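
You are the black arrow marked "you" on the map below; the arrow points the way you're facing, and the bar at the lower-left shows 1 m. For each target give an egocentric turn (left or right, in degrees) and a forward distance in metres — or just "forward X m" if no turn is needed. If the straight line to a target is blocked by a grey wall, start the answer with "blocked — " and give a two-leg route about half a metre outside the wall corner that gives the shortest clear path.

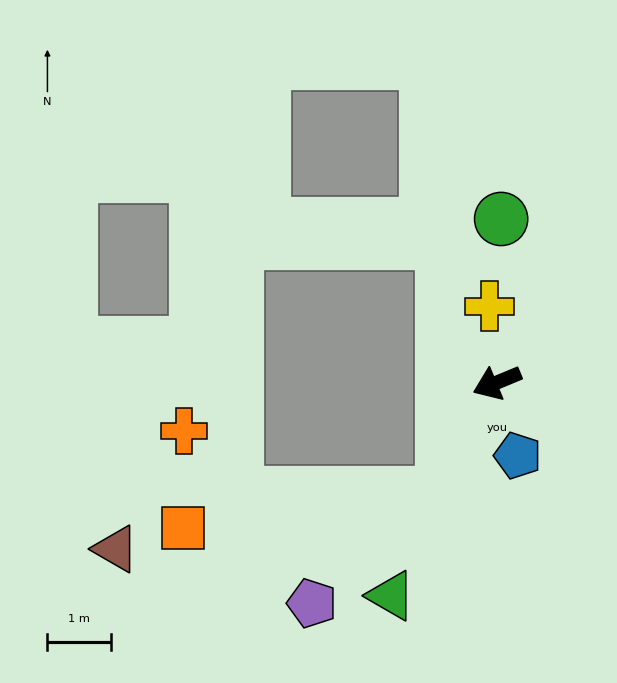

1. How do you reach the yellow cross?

turn right 107°, forward 1.2 m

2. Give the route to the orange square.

blocked — turn left 42°, forward 1.9 m, then turn right 57°, forward 4.1 m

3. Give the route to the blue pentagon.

turn left 83°, forward 1.2 m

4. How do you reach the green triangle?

turn left 41°, forward 3.7 m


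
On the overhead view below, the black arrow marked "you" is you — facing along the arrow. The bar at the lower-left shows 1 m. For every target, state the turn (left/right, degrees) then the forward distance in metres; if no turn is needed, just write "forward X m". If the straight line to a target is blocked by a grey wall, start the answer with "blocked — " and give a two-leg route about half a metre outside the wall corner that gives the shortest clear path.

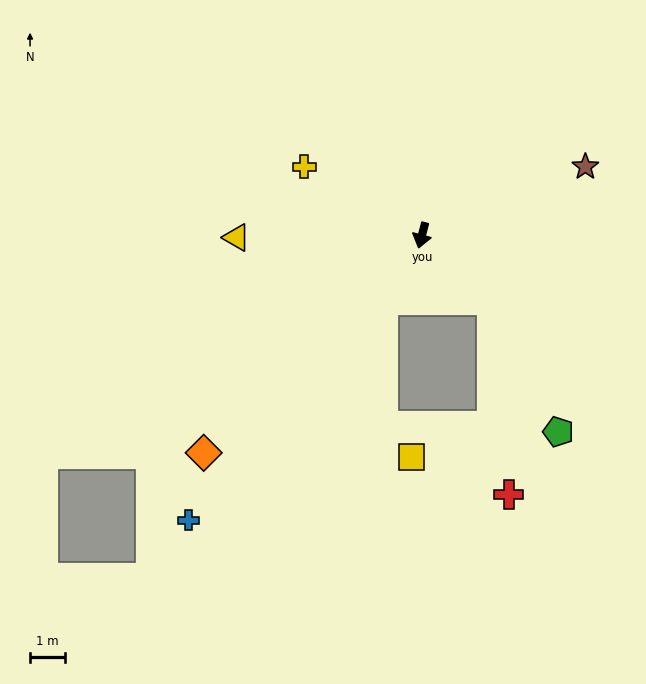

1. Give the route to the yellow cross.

turn right 106°, forward 3.9 m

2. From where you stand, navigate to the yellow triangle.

turn right 75°, forward 5.4 m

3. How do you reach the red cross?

blocked — turn left 61°, forward 2.8 m, then turn right 41°, forward 5.6 m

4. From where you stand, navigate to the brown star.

turn left 127°, forward 5.1 m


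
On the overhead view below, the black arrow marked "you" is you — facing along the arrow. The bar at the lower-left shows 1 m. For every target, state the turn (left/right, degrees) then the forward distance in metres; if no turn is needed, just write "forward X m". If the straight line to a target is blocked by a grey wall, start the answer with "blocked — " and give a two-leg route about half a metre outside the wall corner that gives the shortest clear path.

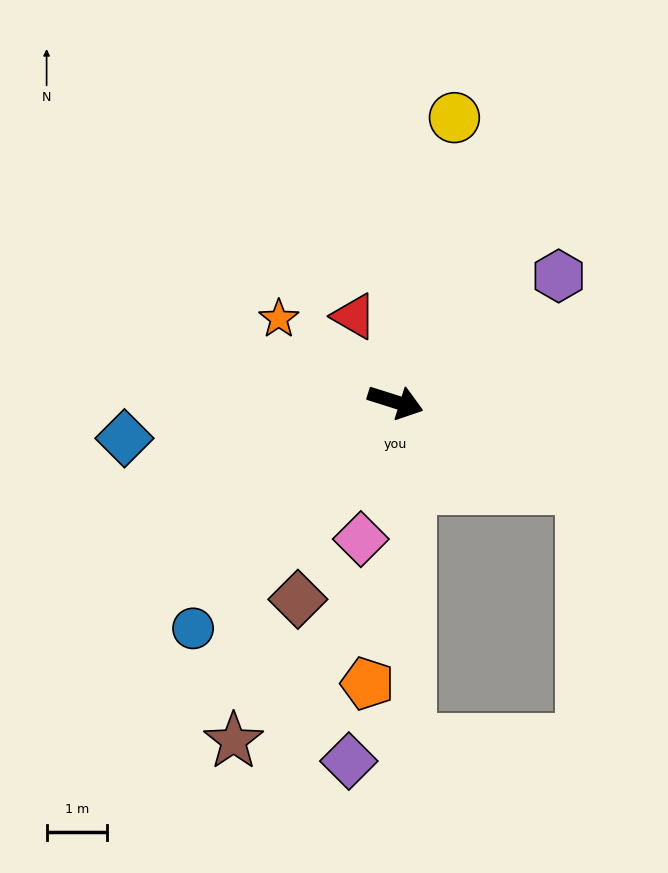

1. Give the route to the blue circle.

turn right 114°, forward 5.0 m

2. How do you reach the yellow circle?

turn left 96°, forward 4.8 m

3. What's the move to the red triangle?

turn left 133°, forward 1.6 m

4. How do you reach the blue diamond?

turn right 155°, forward 4.5 m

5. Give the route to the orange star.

turn left 162°, forward 2.4 m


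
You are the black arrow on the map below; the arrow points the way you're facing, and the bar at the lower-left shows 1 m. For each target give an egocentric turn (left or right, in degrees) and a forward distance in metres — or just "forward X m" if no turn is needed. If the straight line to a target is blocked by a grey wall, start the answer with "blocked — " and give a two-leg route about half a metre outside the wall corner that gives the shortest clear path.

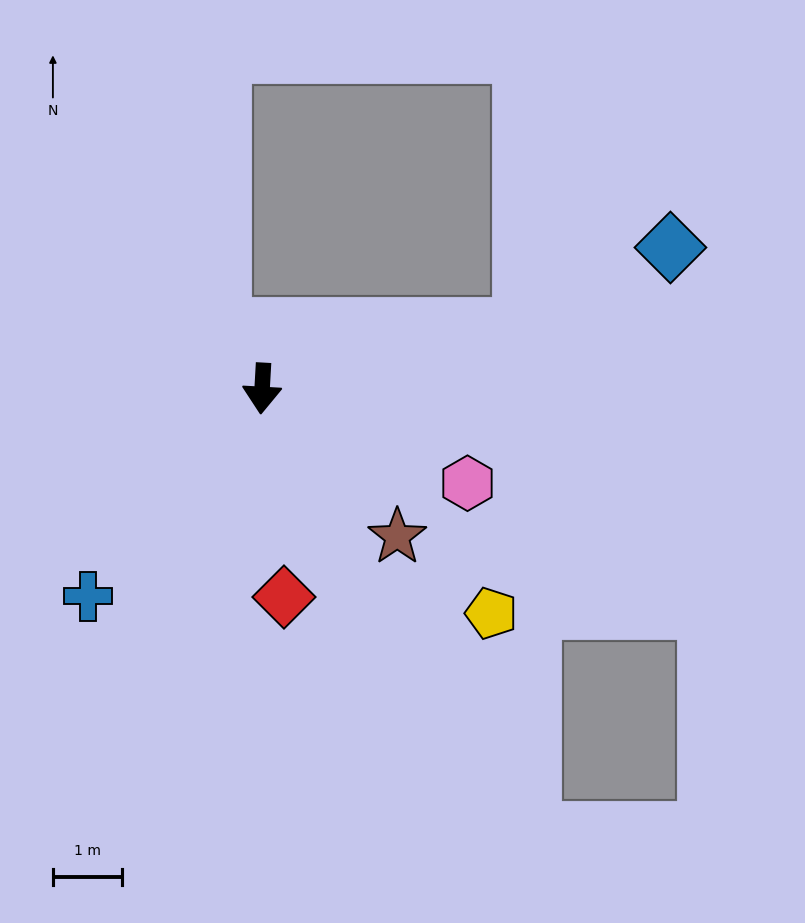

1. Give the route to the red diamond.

turn left 9°, forward 3.0 m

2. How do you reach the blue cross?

turn right 37°, forward 3.9 m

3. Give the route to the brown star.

turn left 46°, forward 2.9 m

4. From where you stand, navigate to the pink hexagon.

turn left 68°, forward 3.3 m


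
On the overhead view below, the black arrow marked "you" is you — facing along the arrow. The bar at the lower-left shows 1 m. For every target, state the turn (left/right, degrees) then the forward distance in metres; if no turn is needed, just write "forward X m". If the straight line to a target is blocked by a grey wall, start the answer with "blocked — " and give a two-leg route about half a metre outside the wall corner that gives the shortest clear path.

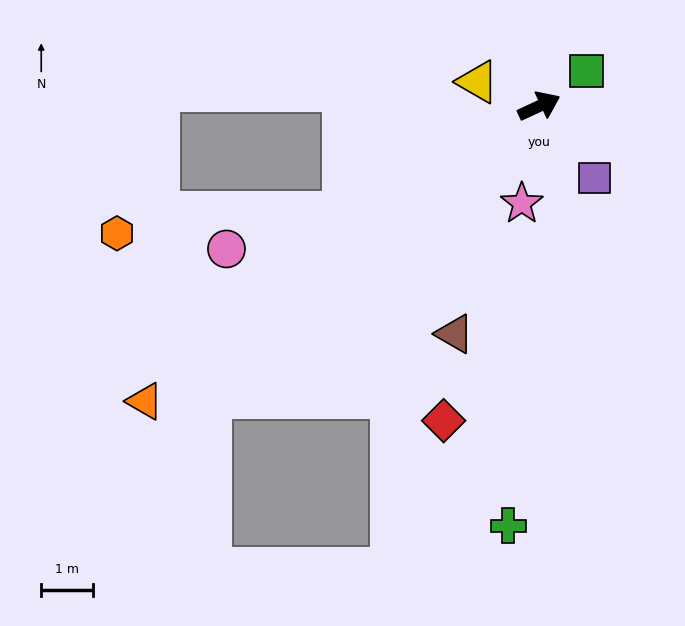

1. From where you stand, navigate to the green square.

turn left 12°, forward 1.1 m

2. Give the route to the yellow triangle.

turn left 134°, forward 1.3 m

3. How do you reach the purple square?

turn right 77°, forward 1.7 m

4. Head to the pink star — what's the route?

turn right 125°, forward 1.9 m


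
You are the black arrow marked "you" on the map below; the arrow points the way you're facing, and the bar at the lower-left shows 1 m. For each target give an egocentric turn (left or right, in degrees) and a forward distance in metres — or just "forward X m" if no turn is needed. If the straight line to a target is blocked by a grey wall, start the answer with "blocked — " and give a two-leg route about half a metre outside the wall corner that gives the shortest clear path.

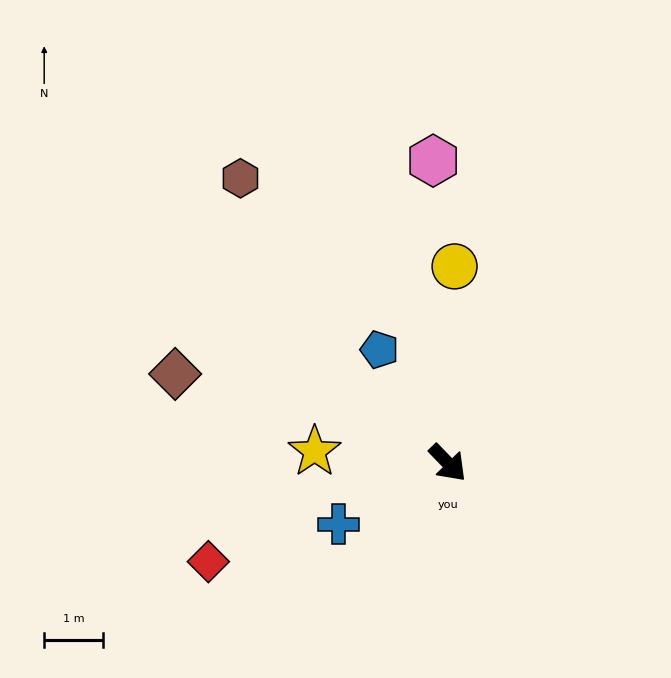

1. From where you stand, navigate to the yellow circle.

turn left 134°, forward 3.4 m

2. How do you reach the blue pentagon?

turn left 167°, forward 2.3 m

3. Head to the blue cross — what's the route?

turn right 105°, forward 2.1 m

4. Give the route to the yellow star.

turn right 139°, forward 2.3 m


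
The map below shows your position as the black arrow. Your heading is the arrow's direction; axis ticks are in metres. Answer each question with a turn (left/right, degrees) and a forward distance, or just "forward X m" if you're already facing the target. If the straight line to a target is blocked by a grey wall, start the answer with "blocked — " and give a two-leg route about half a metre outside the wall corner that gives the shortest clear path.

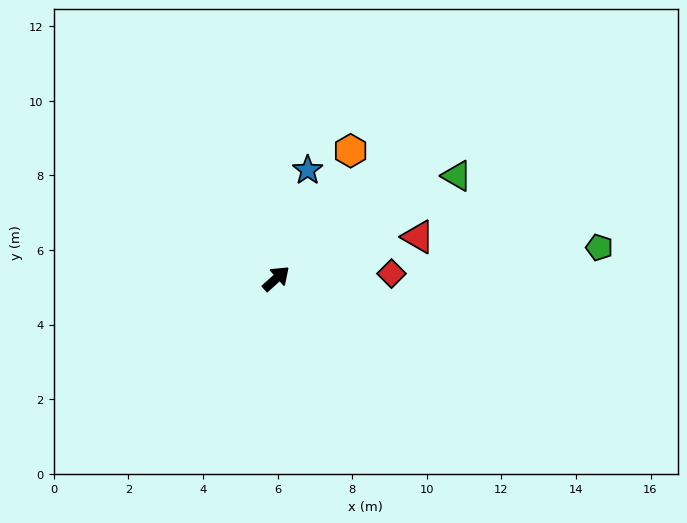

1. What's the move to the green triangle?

turn right 12°, forward 5.6 m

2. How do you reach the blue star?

turn left 32°, forward 3.0 m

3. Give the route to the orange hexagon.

turn left 18°, forward 4.0 m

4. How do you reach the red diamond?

turn right 40°, forward 3.1 m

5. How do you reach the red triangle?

turn right 26°, forward 4.0 m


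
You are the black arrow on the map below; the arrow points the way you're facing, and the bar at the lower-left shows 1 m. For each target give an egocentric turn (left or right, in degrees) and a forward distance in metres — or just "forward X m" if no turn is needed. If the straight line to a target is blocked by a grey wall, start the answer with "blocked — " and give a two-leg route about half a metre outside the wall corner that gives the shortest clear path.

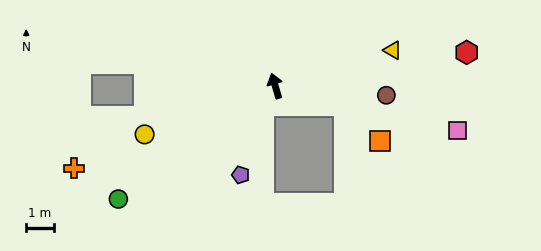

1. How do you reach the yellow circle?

turn left 94°, forward 5.0 m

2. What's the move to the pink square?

turn right 120°, forward 6.8 m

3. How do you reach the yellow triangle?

turn right 89°, forward 4.4 m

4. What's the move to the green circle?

turn left 110°, forward 7.0 m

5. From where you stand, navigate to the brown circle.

turn right 111°, forward 4.0 m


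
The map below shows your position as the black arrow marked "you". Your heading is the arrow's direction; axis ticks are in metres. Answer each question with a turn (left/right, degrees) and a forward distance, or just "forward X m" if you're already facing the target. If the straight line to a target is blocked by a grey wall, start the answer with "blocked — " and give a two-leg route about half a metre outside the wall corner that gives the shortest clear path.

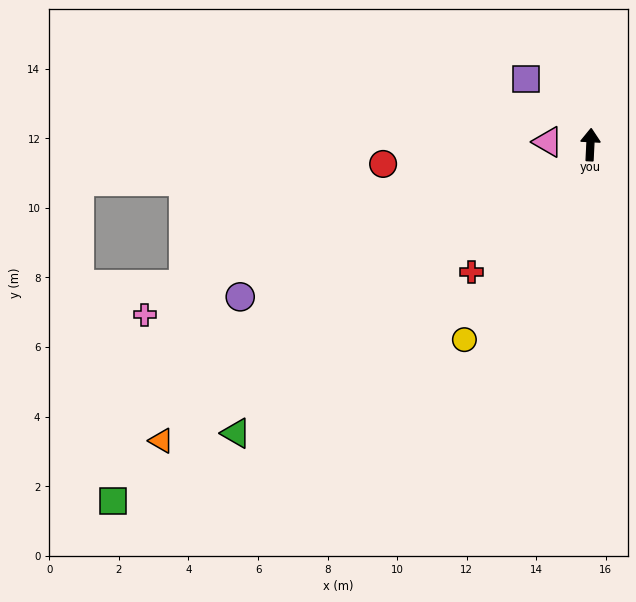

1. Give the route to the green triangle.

turn left 132°, forward 13.1 m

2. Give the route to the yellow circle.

turn left 150°, forward 6.7 m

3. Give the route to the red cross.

turn left 140°, forward 5.0 m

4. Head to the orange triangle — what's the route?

turn left 127°, forward 15.0 m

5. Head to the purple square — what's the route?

turn left 47°, forward 2.6 m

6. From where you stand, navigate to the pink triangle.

turn left 89°, forward 1.2 m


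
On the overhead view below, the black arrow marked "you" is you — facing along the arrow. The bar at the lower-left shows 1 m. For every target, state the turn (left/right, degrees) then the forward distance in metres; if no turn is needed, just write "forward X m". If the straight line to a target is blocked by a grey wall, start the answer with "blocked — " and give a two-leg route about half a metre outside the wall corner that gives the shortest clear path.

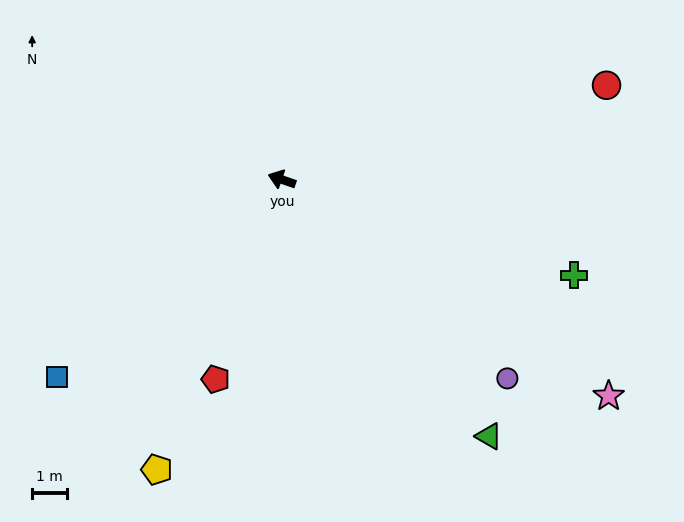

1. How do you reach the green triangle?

turn left 148°, forward 9.4 m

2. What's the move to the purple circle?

turn left 158°, forward 8.6 m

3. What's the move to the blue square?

turn left 60°, forward 8.5 m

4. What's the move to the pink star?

turn left 166°, forward 11.1 m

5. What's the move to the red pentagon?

turn left 91°, forward 6.0 m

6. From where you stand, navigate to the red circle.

turn right 145°, forward 9.6 m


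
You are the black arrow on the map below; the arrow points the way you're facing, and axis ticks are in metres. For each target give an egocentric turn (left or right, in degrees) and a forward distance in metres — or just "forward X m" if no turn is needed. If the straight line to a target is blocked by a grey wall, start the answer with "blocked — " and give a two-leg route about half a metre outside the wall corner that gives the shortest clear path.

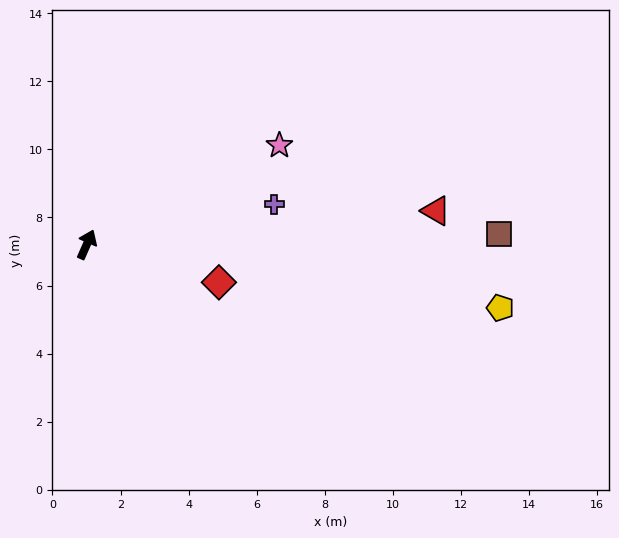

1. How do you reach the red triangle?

turn right 61°, forward 10.3 m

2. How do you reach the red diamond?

turn right 82°, forward 4.0 m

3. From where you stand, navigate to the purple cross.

turn right 54°, forward 5.6 m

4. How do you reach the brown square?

turn right 65°, forward 12.1 m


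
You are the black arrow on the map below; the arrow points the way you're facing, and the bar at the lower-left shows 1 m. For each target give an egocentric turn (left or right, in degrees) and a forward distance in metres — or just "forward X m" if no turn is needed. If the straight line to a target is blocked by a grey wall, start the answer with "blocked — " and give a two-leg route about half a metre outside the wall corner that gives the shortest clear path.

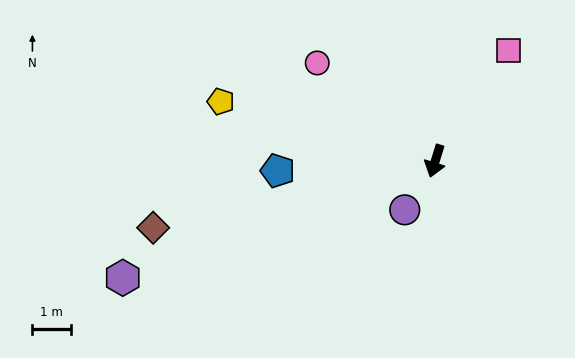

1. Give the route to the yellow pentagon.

turn right 88°, forward 5.8 m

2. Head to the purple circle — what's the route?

turn right 15°, forward 1.5 m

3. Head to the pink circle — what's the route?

turn right 113°, forward 4.0 m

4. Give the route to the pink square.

turn left 164°, forward 3.5 m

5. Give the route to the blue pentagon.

turn right 69°, forward 4.1 m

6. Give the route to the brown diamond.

turn right 60°, forward 7.6 m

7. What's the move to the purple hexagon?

turn right 52°, forward 8.7 m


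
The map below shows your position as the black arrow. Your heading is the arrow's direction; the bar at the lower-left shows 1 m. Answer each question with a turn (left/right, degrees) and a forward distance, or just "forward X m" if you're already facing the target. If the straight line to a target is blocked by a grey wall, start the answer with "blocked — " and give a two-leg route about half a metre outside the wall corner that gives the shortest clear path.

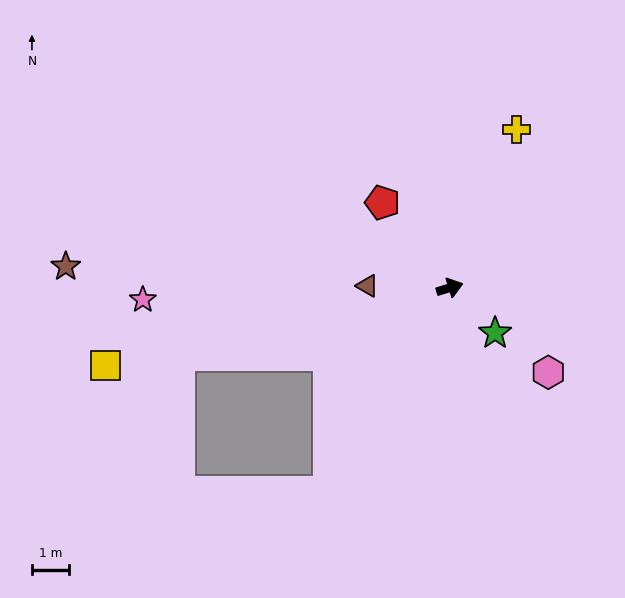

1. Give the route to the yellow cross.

turn left 50°, forward 4.6 m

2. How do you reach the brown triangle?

turn left 161°, forward 2.2 m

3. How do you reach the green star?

turn right 62°, forward 1.7 m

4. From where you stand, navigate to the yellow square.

turn left 176°, forward 9.5 m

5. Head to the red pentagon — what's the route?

turn left 111°, forward 2.9 m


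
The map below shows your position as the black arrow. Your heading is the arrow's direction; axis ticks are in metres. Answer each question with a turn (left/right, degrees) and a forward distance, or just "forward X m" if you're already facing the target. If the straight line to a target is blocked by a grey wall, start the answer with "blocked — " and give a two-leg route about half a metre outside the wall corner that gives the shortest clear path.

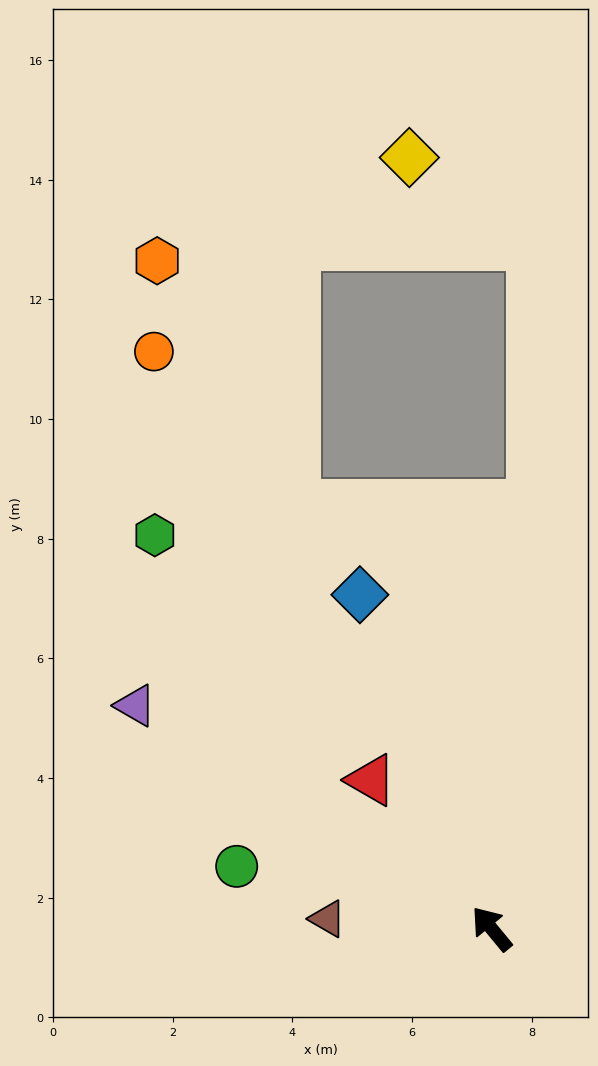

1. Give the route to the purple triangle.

turn left 18°, forward 7.0 m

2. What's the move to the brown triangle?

turn left 47°, forward 2.7 m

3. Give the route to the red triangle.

forward 3.2 m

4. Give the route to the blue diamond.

turn right 18°, forward 6.0 m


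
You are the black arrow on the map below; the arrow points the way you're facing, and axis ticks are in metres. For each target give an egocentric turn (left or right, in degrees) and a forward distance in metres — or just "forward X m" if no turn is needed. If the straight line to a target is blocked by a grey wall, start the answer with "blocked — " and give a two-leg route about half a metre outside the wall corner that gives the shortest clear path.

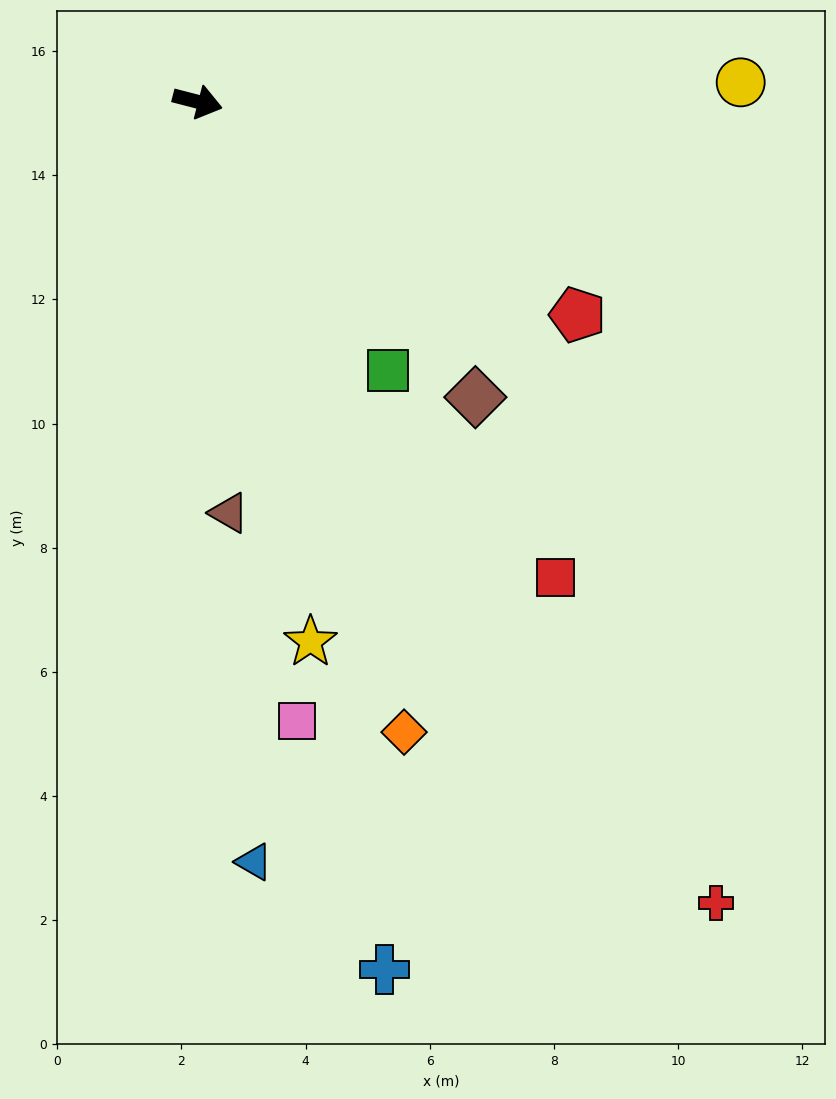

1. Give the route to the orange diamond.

turn right 57°, forward 10.7 m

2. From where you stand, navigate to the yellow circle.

turn left 17°, forward 8.8 m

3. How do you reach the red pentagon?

turn right 15°, forward 7.0 m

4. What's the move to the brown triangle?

turn right 71°, forward 6.6 m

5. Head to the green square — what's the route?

turn right 40°, forward 5.3 m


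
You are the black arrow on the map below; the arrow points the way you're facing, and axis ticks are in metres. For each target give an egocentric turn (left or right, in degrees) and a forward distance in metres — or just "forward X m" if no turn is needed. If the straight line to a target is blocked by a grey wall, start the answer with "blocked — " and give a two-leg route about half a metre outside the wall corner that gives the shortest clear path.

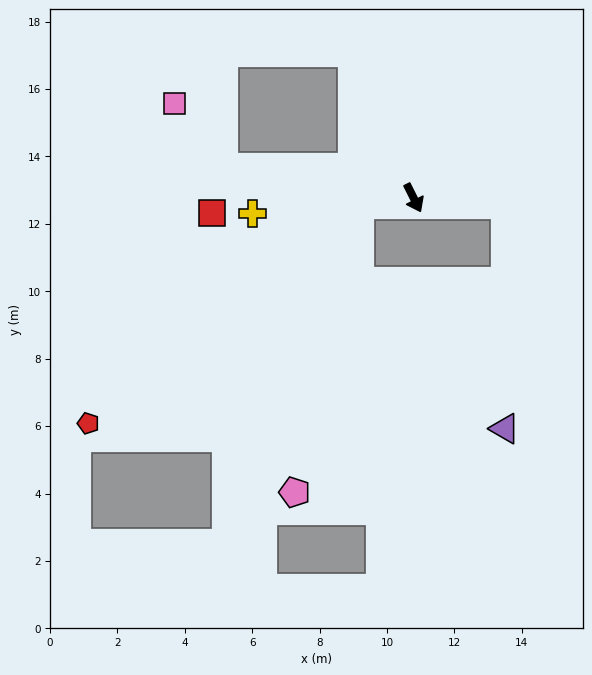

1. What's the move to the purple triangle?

blocked — turn left 59°, forward 2.7 m, then turn right 86°, forward 6.6 m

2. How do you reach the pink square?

blocked — turn right 126°, forward 5.7 m, then turn right 43°, forward 2.4 m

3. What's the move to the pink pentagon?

blocked — turn right 109°, forward 1.6 m, then turn left 70°, forward 8.7 m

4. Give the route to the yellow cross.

turn right 111°, forward 4.8 m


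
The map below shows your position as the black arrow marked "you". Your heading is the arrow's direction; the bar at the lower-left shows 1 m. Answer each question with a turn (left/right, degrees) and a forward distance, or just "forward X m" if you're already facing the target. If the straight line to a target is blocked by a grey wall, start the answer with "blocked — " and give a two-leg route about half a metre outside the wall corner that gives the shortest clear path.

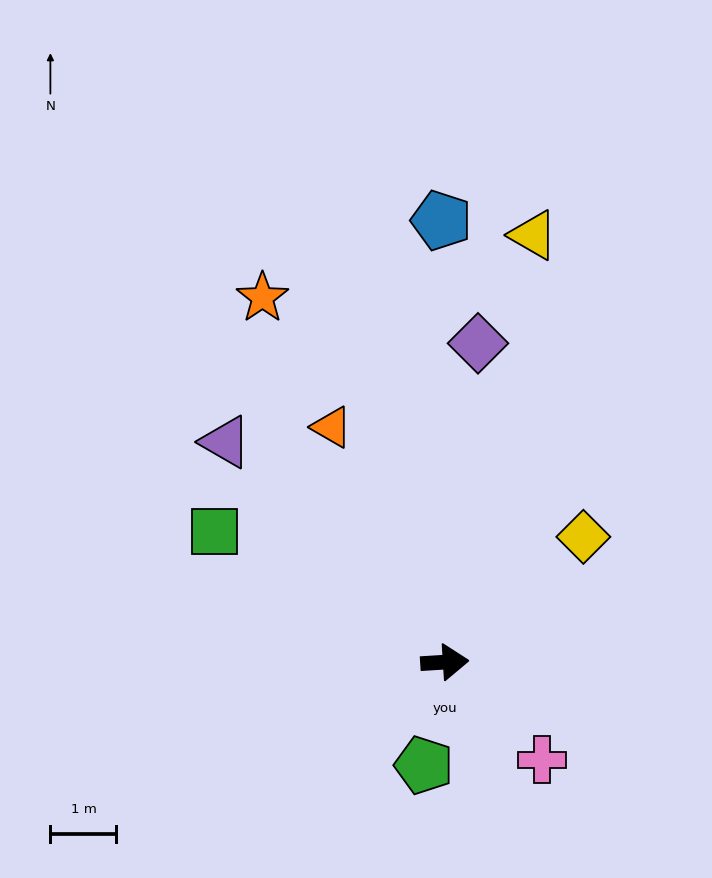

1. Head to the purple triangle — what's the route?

turn left 131°, forward 4.7 m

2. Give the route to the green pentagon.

turn right 105°, forward 1.6 m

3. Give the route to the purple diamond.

turn left 80°, forward 4.8 m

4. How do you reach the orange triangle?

turn left 112°, forward 3.9 m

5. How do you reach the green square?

turn left 147°, forward 4.0 m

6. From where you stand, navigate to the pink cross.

turn right 49°, forward 2.1 m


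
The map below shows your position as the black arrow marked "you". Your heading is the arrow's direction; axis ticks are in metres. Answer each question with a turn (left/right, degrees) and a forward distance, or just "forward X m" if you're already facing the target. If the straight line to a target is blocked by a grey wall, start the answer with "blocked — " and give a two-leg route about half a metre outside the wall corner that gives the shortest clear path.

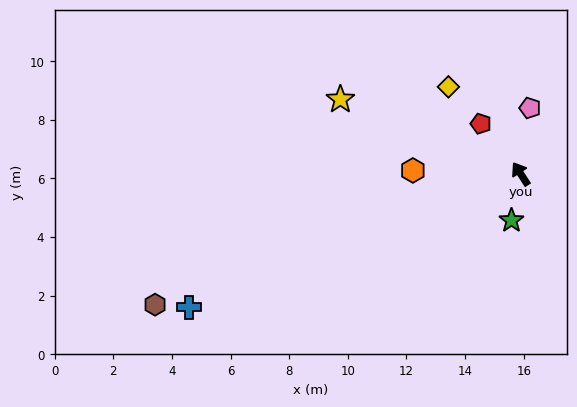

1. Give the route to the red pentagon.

turn left 6°, forward 2.2 m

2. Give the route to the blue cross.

turn left 79°, forward 12.2 m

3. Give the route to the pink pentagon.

turn right 41°, forward 2.3 m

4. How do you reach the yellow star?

turn left 35°, forward 6.7 m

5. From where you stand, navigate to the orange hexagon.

turn left 55°, forward 3.7 m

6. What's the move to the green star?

turn left 136°, forward 1.6 m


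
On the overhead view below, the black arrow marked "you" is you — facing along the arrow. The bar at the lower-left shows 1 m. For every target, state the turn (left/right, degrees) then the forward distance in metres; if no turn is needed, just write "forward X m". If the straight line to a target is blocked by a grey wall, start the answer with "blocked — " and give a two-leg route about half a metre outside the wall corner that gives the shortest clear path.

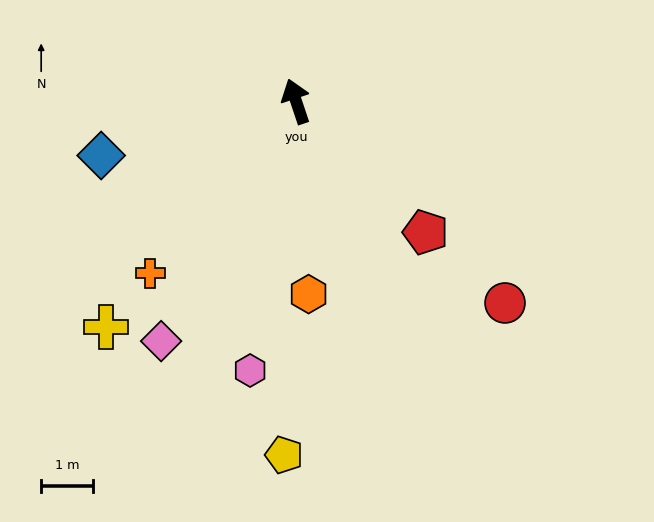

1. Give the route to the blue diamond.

turn left 87°, forward 3.9 m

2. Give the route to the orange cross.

turn left 121°, forward 4.4 m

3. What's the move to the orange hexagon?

turn left 165°, forward 3.7 m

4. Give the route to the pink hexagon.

turn left 152°, forward 5.3 m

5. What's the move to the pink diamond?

turn left 132°, forward 5.3 m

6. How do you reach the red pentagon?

turn right 154°, forward 3.6 m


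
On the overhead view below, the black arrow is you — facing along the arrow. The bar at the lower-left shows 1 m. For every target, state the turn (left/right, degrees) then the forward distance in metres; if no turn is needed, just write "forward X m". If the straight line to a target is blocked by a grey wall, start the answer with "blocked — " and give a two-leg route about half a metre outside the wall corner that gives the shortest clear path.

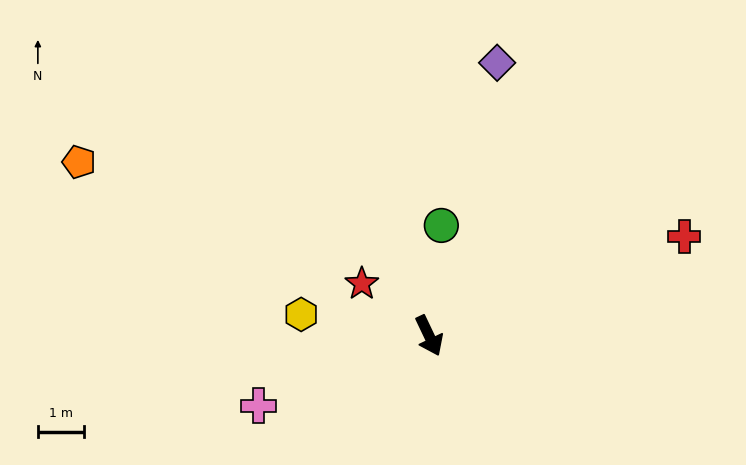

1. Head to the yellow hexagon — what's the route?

turn right 125°, forward 2.8 m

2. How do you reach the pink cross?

turn right 93°, forward 4.0 m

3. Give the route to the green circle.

turn left 148°, forward 2.4 m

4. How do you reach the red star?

turn right 153°, forward 1.8 m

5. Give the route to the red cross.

turn left 86°, forward 5.9 m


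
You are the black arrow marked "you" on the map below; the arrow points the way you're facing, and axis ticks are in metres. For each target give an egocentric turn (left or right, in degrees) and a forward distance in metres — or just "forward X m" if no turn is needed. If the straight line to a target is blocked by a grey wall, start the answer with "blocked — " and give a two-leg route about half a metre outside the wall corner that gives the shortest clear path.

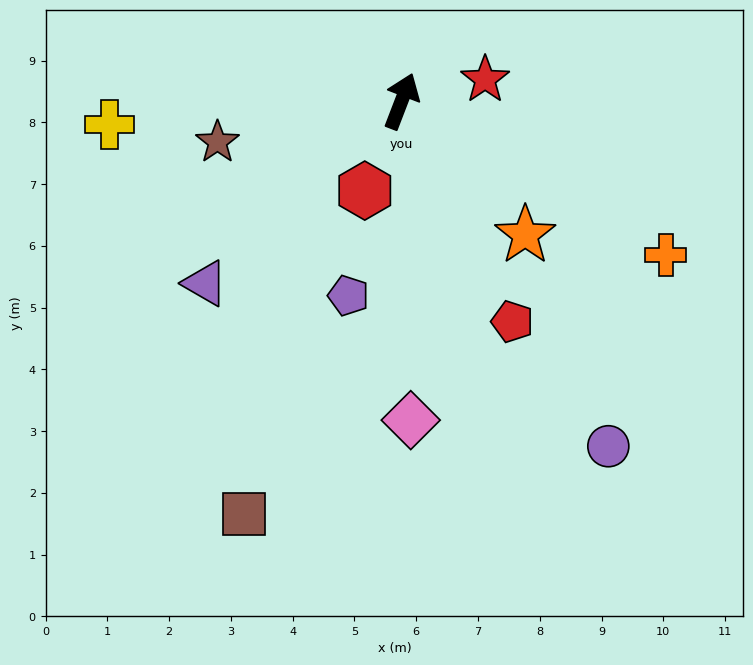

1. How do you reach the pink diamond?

turn right 157°, forward 5.2 m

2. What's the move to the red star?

turn right 54°, forward 1.4 m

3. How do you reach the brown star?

turn left 124°, forward 3.1 m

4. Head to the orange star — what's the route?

turn right 116°, forward 3.0 m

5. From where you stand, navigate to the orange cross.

turn right 99°, forward 5.0 m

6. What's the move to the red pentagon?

turn right 132°, forward 4.0 m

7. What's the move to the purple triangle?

turn left 154°, forward 4.3 m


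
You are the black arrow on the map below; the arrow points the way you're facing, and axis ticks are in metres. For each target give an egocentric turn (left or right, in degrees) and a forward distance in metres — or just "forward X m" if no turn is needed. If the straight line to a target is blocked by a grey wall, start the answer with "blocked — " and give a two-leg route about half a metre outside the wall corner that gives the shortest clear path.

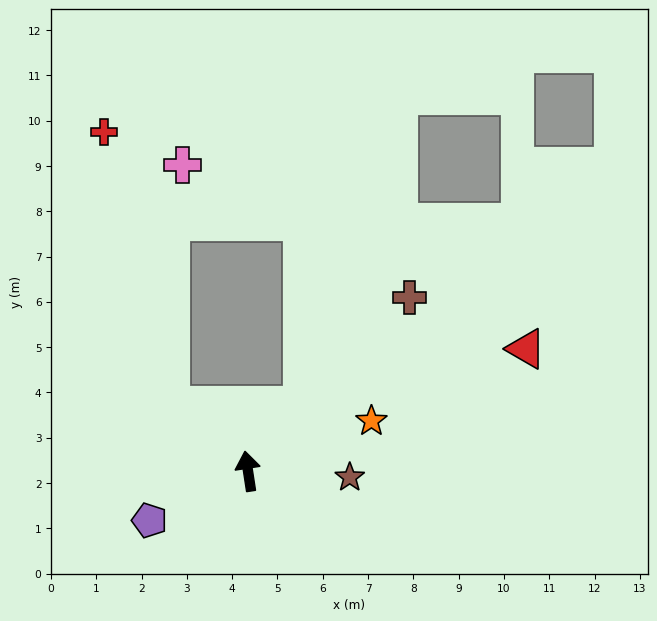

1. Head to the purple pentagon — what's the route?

turn left 108°, forward 2.4 m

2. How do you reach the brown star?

turn right 102°, forward 2.2 m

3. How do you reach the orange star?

turn right 77°, forward 2.9 m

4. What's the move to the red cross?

blocked — turn left 41°, forward 2.2 m, then turn right 36°, forward 6.2 m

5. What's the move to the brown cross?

turn right 52°, forward 5.2 m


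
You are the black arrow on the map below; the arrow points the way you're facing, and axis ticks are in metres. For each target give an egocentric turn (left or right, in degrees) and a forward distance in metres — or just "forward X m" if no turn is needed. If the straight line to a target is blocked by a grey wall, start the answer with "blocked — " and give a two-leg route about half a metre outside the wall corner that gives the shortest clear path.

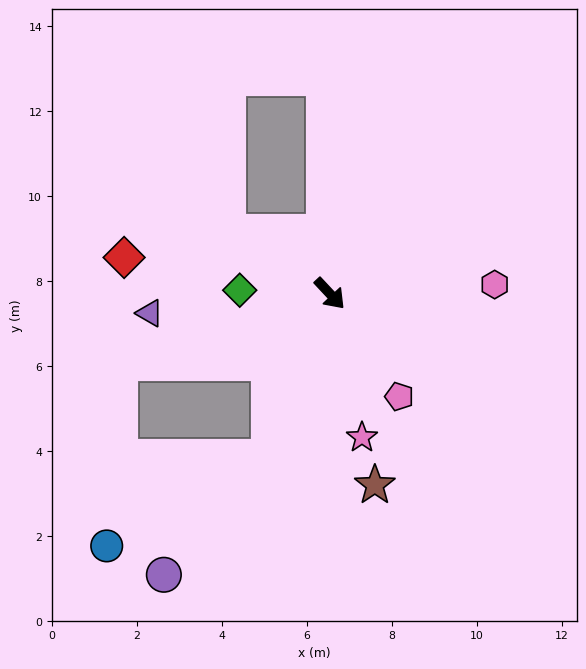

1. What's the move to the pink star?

turn right 30°, forward 3.5 m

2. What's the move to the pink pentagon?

turn right 9°, forward 2.9 m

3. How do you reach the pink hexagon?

turn left 50°, forward 3.9 m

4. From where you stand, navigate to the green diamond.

turn right 135°, forward 2.1 m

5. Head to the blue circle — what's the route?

blocked — turn right 63°, forward 4.1 m, then turn right 42°, forward 4.4 m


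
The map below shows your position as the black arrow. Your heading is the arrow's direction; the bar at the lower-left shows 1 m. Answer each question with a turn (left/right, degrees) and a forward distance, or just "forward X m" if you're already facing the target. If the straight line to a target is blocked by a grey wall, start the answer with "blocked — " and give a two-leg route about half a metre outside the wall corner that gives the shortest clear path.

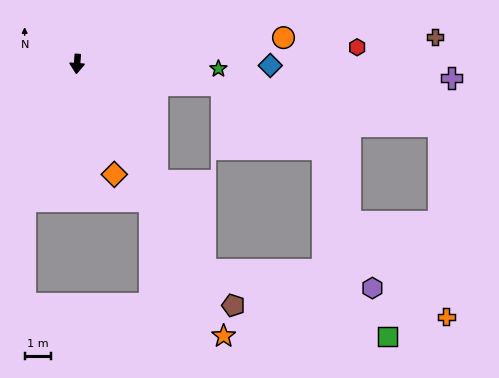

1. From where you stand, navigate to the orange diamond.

turn left 23°, forward 4.5 m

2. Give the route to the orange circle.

turn left 101°, forward 7.9 m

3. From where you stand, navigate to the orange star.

turn left 32°, forward 11.8 m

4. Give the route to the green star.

turn left 92°, forward 5.4 m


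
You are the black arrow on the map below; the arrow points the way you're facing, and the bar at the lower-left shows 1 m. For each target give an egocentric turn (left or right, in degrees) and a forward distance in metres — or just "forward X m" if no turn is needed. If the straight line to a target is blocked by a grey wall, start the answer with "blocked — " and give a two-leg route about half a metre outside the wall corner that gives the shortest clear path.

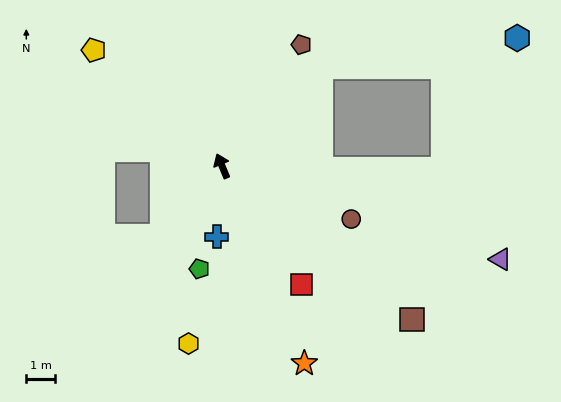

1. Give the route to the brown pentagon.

turn right 56°, forward 5.0 m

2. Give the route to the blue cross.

turn left 153°, forward 2.5 m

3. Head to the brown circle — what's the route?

turn right 135°, forward 4.9 m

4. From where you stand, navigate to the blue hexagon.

blocked — turn right 68°, forward 4.9 m, then turn right 36°, forward 6.9 m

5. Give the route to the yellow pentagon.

turn left 25°, forward 6.0 m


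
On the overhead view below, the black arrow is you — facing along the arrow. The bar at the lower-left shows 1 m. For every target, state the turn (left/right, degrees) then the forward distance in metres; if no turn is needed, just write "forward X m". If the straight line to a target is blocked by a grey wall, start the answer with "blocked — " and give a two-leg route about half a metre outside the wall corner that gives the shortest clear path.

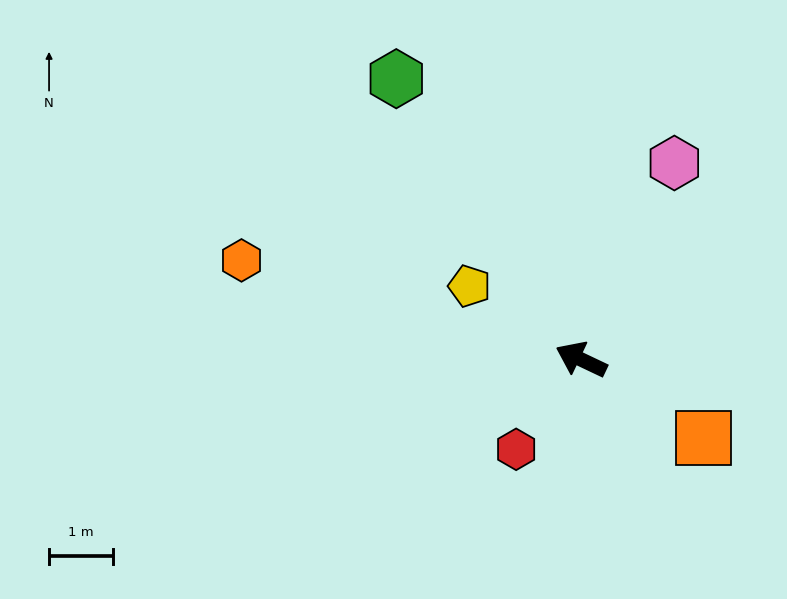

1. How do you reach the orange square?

turn left 173°, forward 2.3 m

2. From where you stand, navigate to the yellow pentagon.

turn right 8°, forward 2.1 m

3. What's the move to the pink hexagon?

turn right 90°, forward 3.4 m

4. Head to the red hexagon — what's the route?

turn left 80°, forward 1.7 m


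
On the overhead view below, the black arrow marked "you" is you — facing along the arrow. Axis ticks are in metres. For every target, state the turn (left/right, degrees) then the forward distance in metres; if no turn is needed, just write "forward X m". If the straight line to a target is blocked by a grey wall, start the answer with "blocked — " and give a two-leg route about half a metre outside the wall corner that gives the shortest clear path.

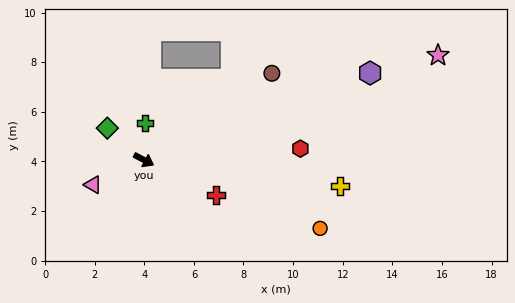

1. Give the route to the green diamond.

turn left 167°, forward 2.0 m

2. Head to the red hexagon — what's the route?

turn left 32°, forward 6.3 m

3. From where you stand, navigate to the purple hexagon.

turn left 49°, forward 9.8 m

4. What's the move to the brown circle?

turn left 62°, forward 6.2 m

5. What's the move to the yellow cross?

turn left 20°, forward 8.0 m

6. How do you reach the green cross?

turn left 116°, forward 1.5 m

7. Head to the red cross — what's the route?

forward 3.3 m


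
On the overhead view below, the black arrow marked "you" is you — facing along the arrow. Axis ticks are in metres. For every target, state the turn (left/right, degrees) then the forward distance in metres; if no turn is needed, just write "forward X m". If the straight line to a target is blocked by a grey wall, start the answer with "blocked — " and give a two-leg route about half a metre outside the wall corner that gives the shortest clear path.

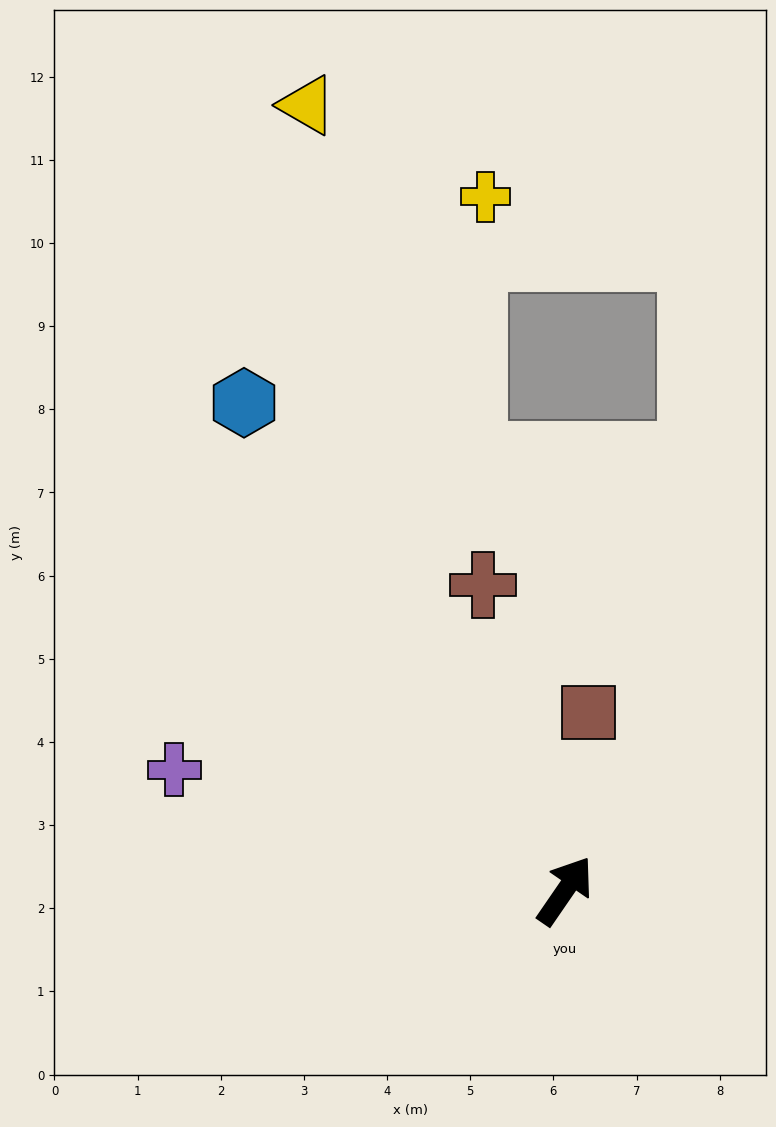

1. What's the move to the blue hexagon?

turn left 68°, forward 7.0 m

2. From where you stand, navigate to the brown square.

turn left 27°, forward 2.2 m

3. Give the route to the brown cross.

turn left 50°, forward 3.8 m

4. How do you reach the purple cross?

turn left 107°, forward 4.9 m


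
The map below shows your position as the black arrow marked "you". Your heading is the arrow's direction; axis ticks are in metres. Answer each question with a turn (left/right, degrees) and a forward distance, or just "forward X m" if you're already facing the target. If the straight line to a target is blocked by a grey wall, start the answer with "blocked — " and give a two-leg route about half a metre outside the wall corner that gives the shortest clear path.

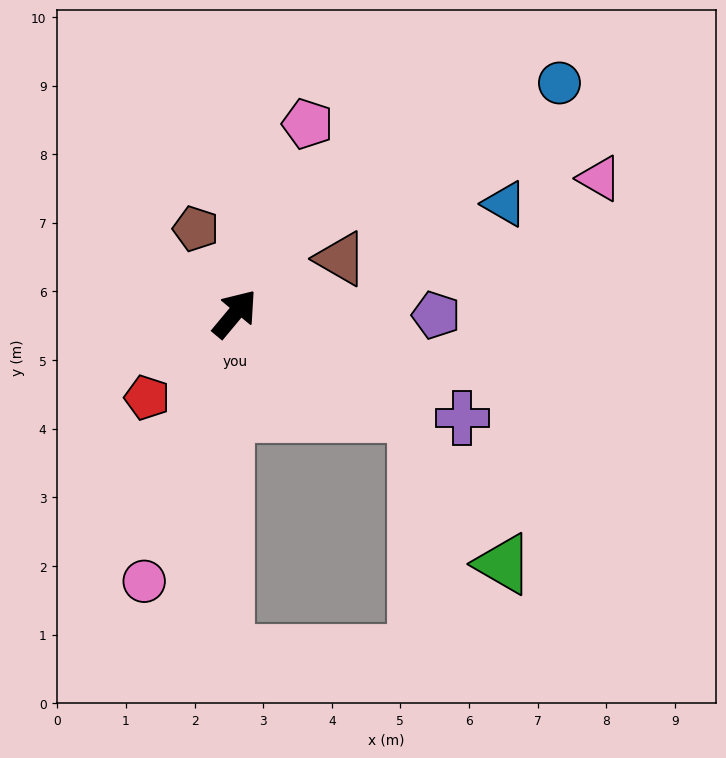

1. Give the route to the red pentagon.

turn left 174°, forward 1.8 m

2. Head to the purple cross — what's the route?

turn right 75°, forward 3.6 m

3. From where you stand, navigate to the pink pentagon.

turn left 19°, forward 3.0 m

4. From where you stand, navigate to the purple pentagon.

turn right 51°, forward 2.9 m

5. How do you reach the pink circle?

turn right 159°, forward 4.1 m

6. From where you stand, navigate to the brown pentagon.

turn left 65°, forward 1.4 m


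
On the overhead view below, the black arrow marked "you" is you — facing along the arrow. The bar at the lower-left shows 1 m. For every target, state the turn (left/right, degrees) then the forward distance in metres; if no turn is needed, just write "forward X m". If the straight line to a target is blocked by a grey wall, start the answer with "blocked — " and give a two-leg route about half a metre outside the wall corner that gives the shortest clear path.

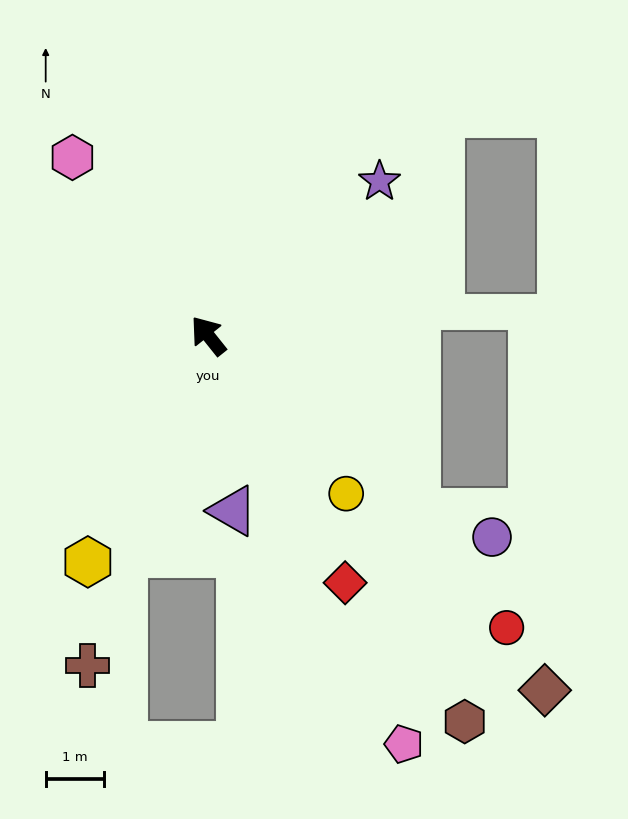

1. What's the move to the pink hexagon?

forward 3.8 m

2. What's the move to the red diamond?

turn left 170°, forward 4.8 m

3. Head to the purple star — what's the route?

turn right 87°, forward 3.9 m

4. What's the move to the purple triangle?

turn left 149°, forward 3.0 m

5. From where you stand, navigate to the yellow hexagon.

turn left 113°, forward 4.4 m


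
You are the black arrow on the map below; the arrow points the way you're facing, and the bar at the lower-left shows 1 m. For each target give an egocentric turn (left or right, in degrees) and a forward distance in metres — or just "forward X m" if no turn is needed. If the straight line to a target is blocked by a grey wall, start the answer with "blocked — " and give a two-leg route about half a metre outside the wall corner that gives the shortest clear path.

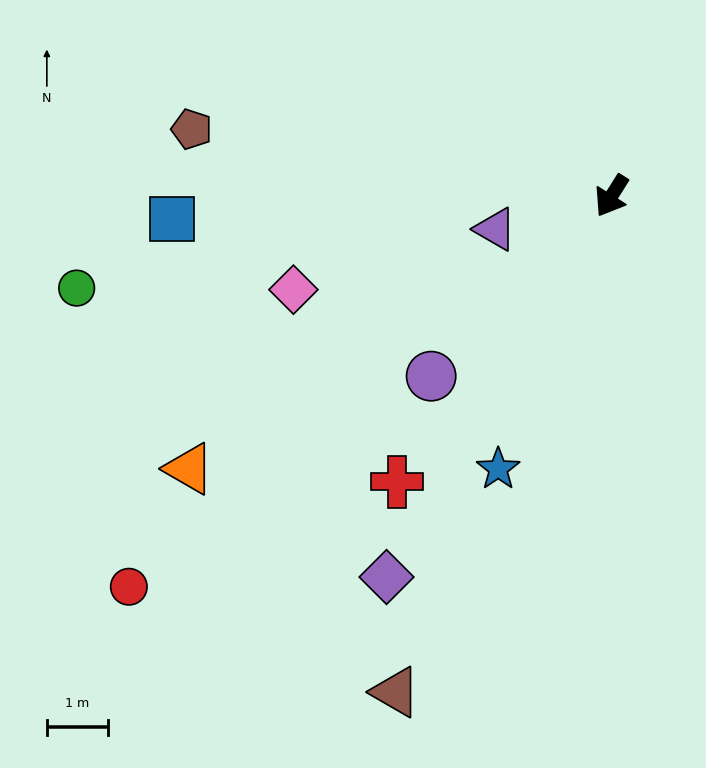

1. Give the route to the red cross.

turn right 5°, forward 5.8 m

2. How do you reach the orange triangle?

turn right 25°, forward 8.2 m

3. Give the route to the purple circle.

turn right 13°, forward 4.2 m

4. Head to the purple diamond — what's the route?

forward 7.2 m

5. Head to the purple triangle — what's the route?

turn right 42°, forward 2.0 m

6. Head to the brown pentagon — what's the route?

turn right 67°, forward 6.9 m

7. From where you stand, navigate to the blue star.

turn left 10°, forward 4.8 m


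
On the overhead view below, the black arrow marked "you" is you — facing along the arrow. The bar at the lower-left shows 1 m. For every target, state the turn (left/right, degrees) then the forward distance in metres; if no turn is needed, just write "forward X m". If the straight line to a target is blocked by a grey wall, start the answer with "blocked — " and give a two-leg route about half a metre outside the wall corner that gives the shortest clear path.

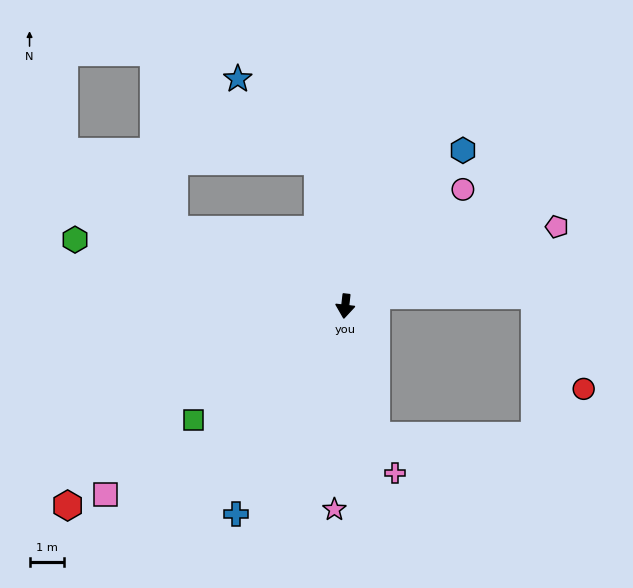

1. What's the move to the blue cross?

turn right 21°, forward 6.9 m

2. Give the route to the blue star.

blocked — turn right 163°, forward 4.4 m, then turn left 34°, forward 3.4 m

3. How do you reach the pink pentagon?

turn left 117°, forward 6.6 m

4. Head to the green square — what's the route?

turn right 47°, forward 5.6 m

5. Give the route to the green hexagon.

turn right 97°, forward 8.2 m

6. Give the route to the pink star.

turn left 3°, forward 6.0 m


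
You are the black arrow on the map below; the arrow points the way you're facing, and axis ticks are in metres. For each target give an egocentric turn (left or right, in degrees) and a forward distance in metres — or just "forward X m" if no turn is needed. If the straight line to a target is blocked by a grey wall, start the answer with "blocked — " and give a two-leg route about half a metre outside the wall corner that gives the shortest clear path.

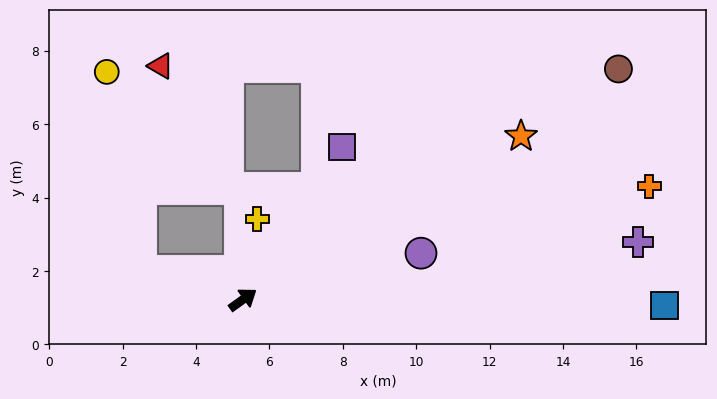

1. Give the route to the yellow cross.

turn left 44°, forward 2.2 m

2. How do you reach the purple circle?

turn right 21°, forward 5.0 m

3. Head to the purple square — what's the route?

turn left 21°, forward 5.0 m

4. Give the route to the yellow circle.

blocked — turn left 129°, forward 2.9 m, then turn right 65°, forward 5.5 m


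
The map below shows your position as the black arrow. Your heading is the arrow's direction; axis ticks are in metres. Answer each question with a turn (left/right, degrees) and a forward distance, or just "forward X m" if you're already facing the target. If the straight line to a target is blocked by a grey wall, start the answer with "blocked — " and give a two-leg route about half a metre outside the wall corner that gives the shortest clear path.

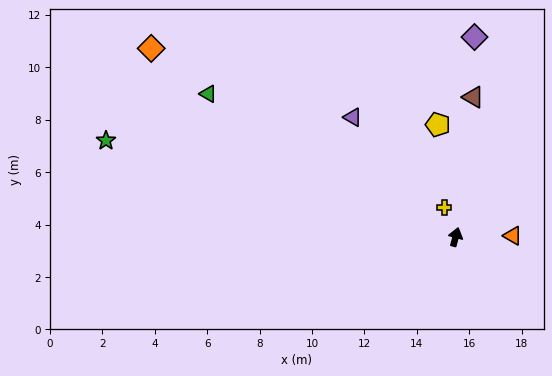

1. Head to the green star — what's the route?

turn left 90°, forward 13.8 m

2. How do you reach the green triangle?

turn left 75°, forward 10.9 m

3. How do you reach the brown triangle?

turn left 8°, forward 5.4 m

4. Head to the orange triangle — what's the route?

turn right 74°, forward 2.2 m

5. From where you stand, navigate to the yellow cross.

turn left 37°, forward 1.2 m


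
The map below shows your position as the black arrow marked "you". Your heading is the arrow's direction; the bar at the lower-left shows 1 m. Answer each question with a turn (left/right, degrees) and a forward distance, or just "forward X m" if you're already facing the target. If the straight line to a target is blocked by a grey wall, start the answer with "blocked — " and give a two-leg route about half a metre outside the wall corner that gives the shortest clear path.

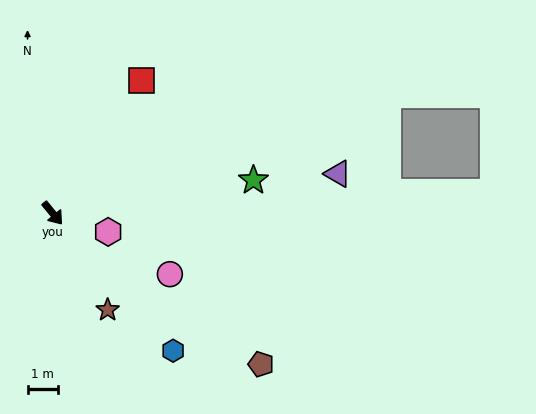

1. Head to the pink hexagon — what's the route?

turn left 32°, forward 1.9 m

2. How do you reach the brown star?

turn right 10°, forward 3.7 m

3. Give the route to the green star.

turn left 60°, forward 6.8 m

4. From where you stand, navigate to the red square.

turn left 107°, forward 5.3 m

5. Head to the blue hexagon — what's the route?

forward 6.1 m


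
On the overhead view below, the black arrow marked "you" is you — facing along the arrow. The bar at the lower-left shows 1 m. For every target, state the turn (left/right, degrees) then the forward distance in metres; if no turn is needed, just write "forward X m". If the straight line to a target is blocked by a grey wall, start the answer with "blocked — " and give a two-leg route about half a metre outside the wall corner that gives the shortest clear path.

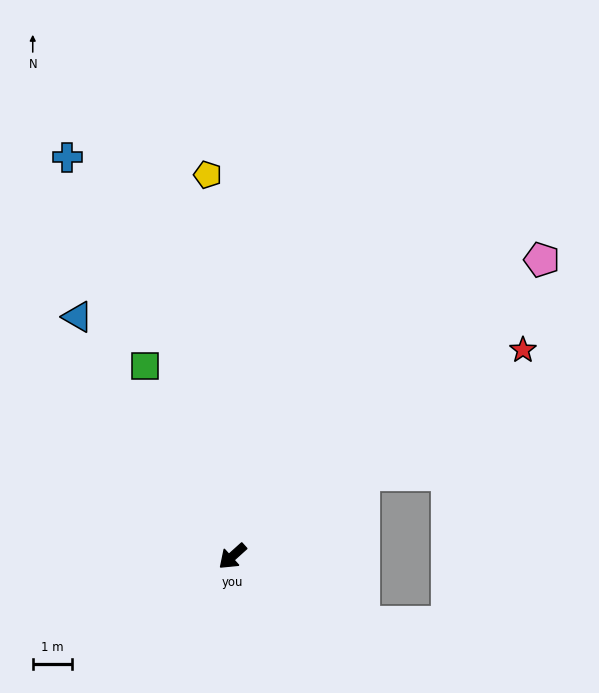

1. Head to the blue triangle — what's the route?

turn right 99°, forward 7.3 m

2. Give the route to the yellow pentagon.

turn right 128°, forward 9.8 m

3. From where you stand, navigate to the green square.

turn right 107°, forward 5.4 m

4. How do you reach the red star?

turn left 173°, forward 9.1 m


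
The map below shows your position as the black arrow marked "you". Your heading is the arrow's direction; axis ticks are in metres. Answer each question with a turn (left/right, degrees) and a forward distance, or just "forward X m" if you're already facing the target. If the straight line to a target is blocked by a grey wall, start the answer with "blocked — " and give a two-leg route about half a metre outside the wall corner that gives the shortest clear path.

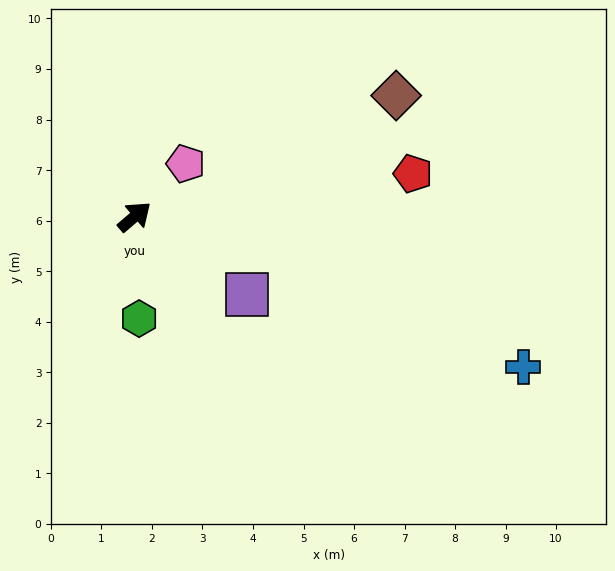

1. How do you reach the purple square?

turn right 75°, forward 2.7 m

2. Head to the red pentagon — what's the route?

turn right 32°, forward 5.6 m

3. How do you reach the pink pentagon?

turn left 6°, forward 1.5 m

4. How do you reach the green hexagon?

turn right 128°, forward 2.0 m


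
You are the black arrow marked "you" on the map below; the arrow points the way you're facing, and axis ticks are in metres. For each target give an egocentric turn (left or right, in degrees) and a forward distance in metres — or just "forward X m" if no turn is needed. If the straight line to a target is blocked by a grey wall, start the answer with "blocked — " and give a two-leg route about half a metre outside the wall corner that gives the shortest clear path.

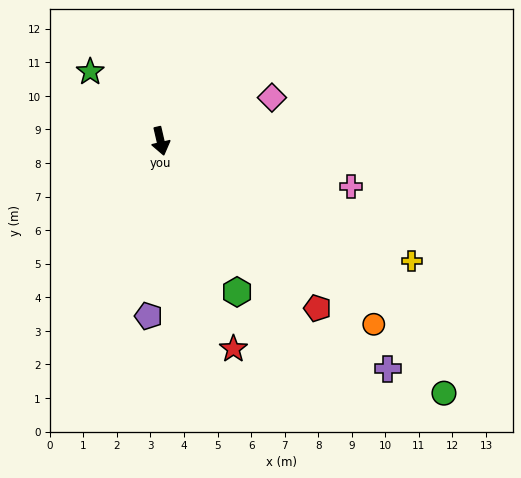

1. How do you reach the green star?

turn right 148°, forward 2.9 m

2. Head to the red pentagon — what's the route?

turn left 30°, forward 6.8 m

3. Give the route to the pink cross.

turn left 64°, forward 5.8 m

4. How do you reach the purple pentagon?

turn right 17°, forward 5.2 m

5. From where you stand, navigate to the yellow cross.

turn left 51°, forward 8.3 m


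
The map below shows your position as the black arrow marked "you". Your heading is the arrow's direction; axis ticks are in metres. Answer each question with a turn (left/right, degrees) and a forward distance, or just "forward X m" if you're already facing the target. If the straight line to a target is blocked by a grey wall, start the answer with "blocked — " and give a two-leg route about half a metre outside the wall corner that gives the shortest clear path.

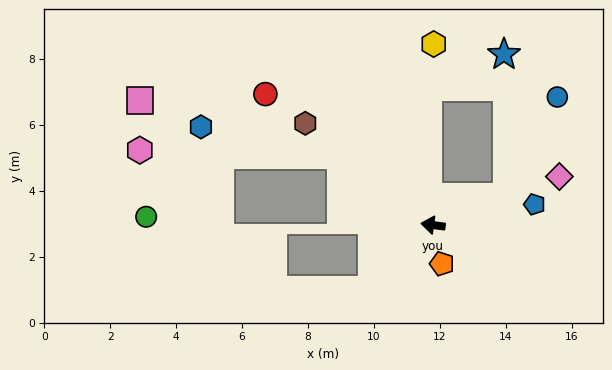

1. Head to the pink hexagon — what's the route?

blocked — turn right 29°, forward 3.5 m, then turn left 35°, forward 6.1 m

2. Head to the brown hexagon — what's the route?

turn right 31°, forward 5.0 m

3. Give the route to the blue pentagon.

turn right 161°, forward 3.1 m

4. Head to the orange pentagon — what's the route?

turn left 111°, forward 1.2 m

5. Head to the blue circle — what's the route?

blocked — turn right 151°, forward 2.4 m, then turn left 42°, forward 3.4 m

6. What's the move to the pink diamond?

turn right 151°, forward 4.1 m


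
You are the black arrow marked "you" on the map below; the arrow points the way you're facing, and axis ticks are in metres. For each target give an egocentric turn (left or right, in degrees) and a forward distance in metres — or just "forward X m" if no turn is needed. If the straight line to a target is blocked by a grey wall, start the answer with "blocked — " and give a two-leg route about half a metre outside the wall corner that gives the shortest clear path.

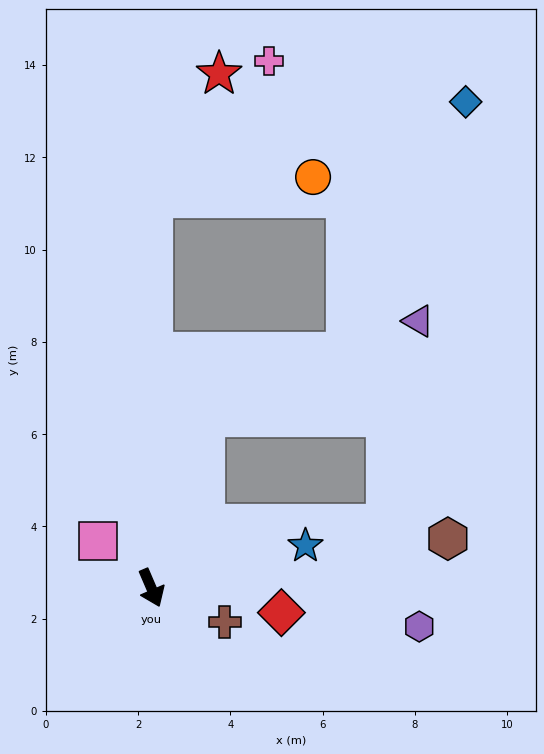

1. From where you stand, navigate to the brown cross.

turn left 42°, forward 1.8 m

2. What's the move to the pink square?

turn right 154°, forward 1.5 m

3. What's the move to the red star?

blocked — turn left 156°, forward 8.4 m, then turn right 27°, forward 3.1 m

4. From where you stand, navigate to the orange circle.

blocked — turn left 156°, forward 8.4 m, then turn right 82°, forward 3.5 m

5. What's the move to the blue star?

turn left 82°, forward 3.5 m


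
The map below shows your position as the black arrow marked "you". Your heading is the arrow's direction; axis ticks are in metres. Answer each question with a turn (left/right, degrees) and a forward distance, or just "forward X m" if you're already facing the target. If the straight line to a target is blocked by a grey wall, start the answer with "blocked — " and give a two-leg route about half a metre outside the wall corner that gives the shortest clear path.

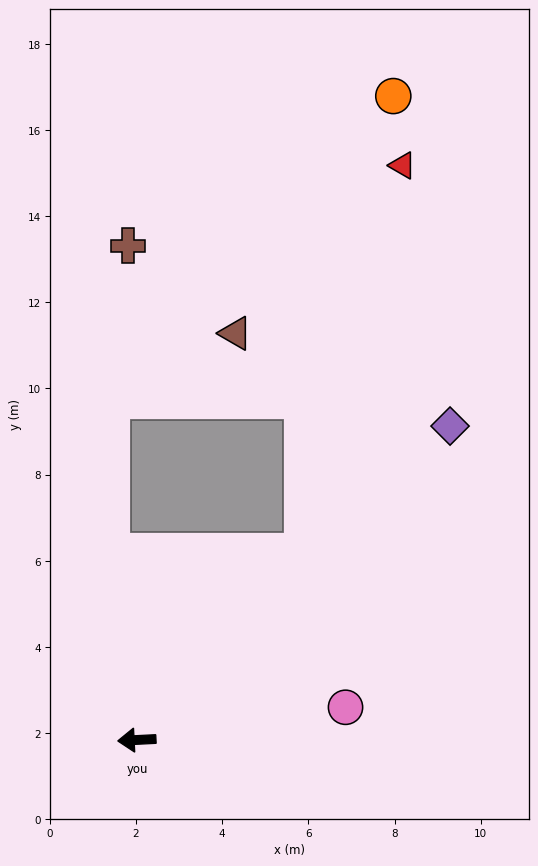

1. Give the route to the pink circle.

turn right 174°, forward 4.9 m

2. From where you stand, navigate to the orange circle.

blocked — turn right 134°, forward 5.8 m, then turn left 30°, forward 10.8 m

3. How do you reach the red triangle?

blocked — turn right 134°, forward 5.8 m, then turn left 27°, forward 9.3 m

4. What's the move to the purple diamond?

turn right 138°, forward 10.3 m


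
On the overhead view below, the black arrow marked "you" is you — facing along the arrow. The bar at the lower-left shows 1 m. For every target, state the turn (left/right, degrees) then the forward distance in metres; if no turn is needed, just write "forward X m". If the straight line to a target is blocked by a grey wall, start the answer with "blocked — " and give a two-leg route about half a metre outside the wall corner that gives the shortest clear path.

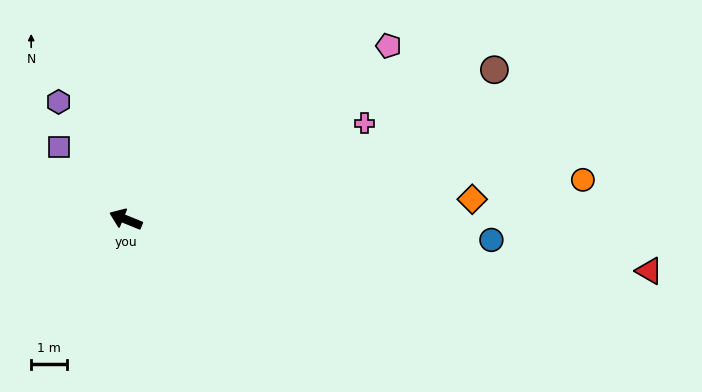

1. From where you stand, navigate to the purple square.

turn right 25°, forward 2.8 m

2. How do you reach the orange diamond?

turn right 155°, forward 9.8 m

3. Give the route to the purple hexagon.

turn right 38°, forward 3.8 m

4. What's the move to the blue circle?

turn right 161°, forward 10.3 m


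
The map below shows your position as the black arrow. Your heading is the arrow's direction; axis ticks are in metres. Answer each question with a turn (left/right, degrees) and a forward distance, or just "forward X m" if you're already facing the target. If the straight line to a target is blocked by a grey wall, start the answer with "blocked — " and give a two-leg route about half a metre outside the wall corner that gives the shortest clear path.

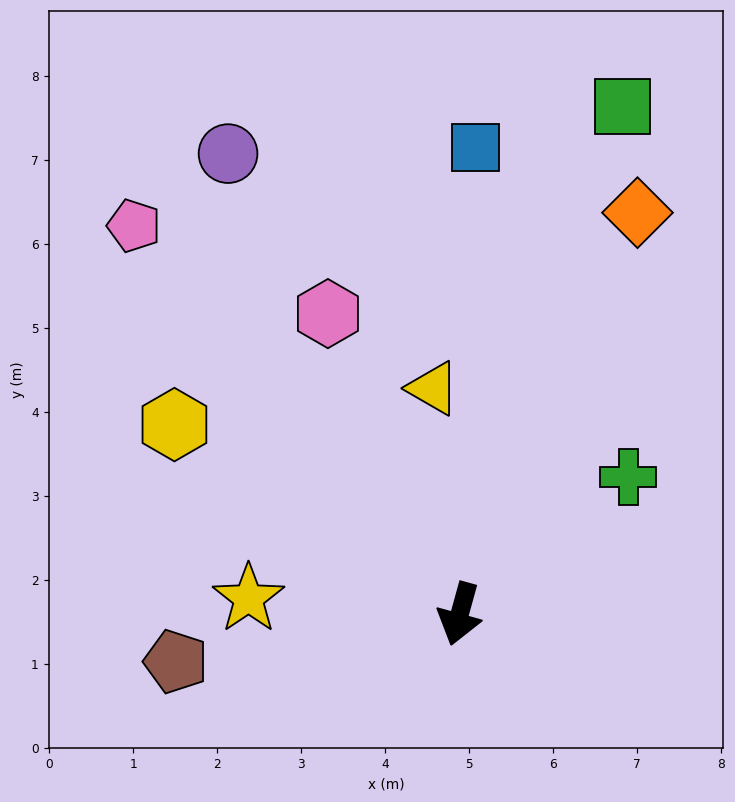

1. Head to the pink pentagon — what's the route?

turn right 125°, forward 6.0 m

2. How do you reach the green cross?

turn left 145°, forward 2.6 m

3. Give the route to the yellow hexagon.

turn right 108°, forward 4.1 m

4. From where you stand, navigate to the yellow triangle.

turn right 158°, forward 2.7 m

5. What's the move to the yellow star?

turn right 79°, forward 2.5 m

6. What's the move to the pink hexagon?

turn right 141°, forward 3.9 m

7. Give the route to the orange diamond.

turn left 172°, forward 5.2 m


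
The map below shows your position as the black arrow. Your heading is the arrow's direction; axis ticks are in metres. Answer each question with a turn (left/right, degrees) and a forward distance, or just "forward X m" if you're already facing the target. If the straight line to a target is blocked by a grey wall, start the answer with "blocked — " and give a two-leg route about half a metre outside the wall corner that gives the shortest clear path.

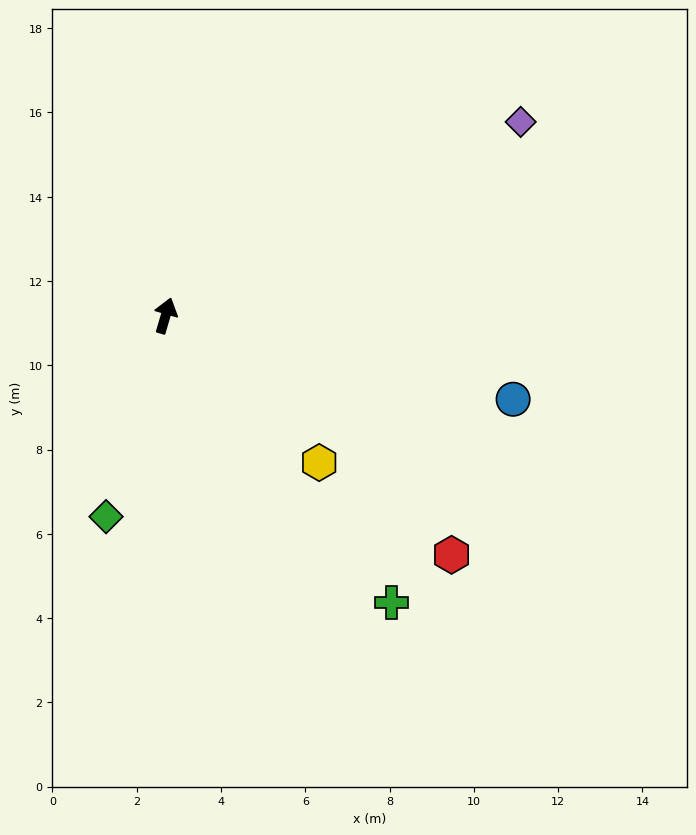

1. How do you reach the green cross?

turn right 126°, forward 8.7 m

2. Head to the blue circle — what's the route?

turn right 87°, forward 8.5 m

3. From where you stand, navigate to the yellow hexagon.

turn right 117°, forward 5.0 m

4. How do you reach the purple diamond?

turn right 45°, forward 9.6 m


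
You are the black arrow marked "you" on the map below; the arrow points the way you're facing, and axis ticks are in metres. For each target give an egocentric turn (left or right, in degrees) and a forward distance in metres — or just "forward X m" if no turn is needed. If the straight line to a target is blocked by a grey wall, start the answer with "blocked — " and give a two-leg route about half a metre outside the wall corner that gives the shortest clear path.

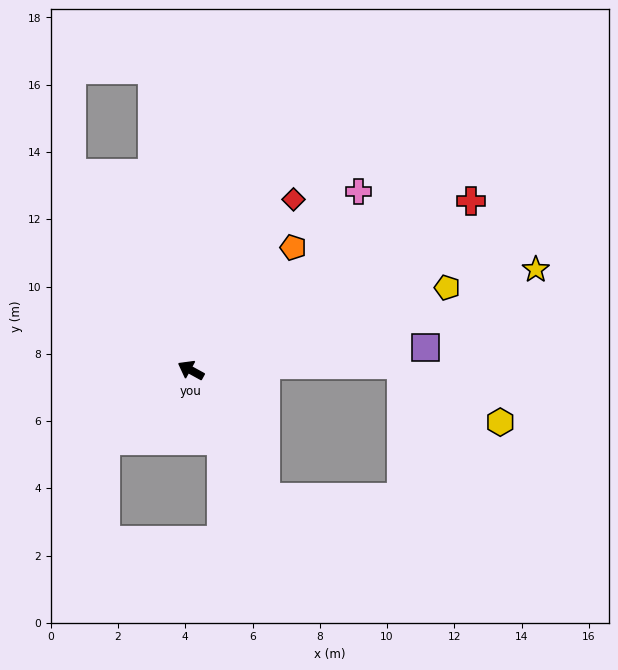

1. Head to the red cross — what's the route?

turn right 120°, forward 9.7 m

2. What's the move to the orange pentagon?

turn right 101°, forward 4.8 m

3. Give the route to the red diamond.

turn right 92°, forward 5.9 m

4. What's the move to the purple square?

turn right 146°, forward 7.0 m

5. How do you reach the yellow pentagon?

turn right 133°, forward 8.0 m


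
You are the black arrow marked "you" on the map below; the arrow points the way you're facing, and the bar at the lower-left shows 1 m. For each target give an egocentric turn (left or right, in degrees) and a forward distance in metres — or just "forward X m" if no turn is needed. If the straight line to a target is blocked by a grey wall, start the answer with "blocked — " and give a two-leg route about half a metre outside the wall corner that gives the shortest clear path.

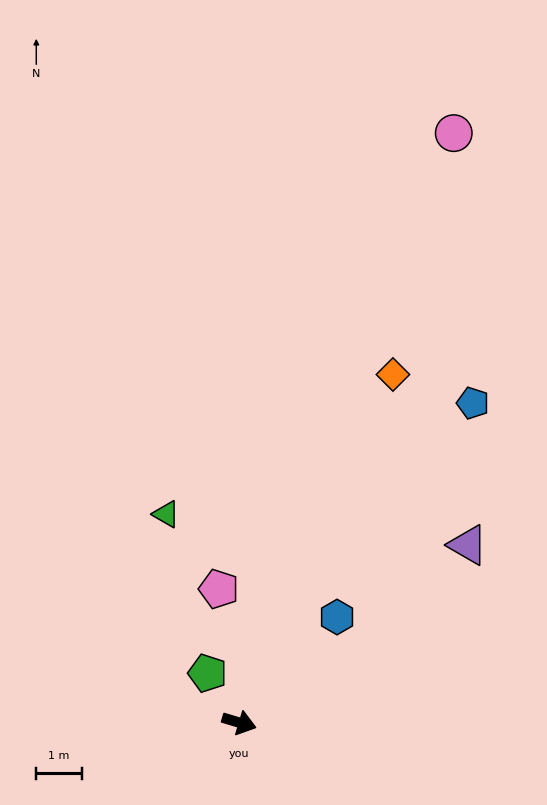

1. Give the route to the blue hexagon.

turn left 64°, forward 3.2 m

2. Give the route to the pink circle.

turn left 87°, forward 13.8 m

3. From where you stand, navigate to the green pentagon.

turn left 139°, forward 1.3 m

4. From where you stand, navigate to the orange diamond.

turn left 83°, forward 8.3 m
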